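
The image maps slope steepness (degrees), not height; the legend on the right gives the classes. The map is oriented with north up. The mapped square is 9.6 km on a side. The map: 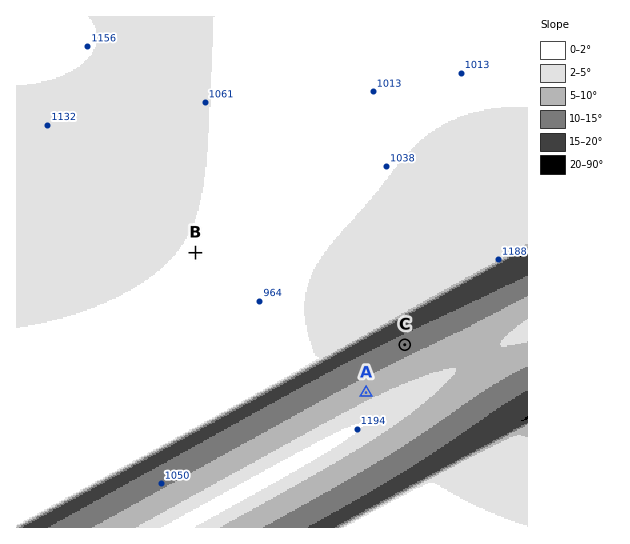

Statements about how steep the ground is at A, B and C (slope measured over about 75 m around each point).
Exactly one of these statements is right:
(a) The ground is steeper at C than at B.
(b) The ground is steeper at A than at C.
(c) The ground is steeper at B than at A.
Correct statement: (a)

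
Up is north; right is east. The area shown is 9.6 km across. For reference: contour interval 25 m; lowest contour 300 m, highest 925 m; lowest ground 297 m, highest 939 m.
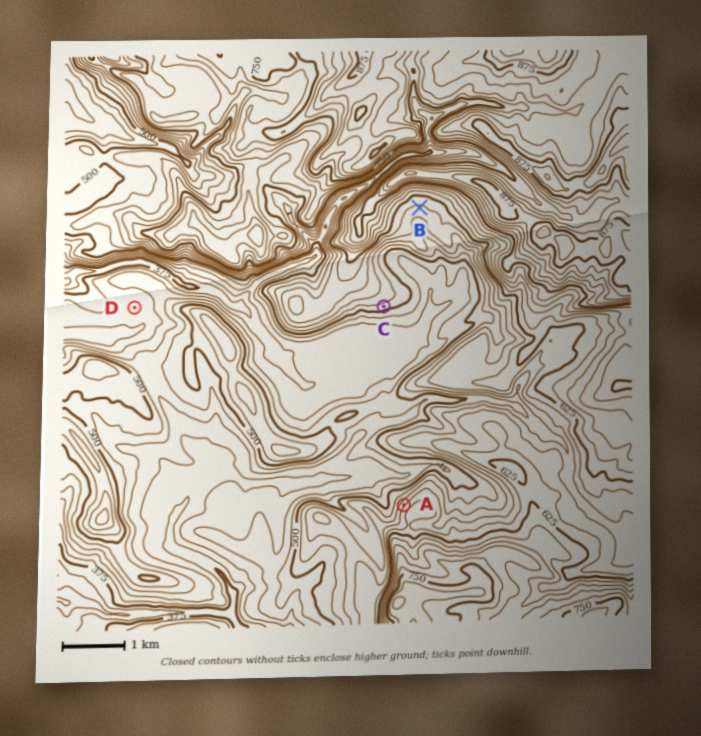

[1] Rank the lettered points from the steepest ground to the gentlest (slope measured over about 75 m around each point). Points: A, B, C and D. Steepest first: A C B D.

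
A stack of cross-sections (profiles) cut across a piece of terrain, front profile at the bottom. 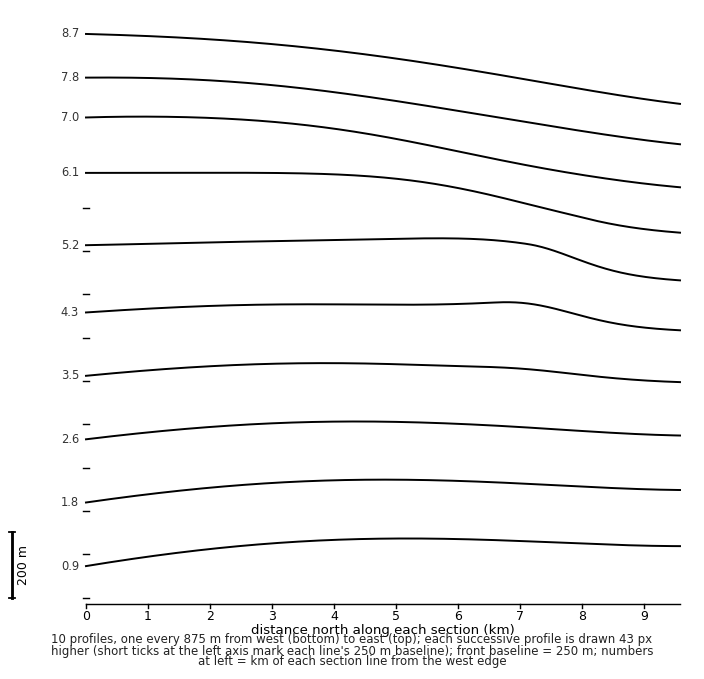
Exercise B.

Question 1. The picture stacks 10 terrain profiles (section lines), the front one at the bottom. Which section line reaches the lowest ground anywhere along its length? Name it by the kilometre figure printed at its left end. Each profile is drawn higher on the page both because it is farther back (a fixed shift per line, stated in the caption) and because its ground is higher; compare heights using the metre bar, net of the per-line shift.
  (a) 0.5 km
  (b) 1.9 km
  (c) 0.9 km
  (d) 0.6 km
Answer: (c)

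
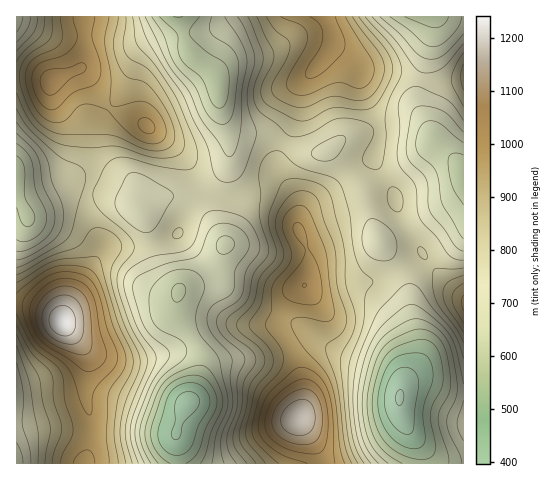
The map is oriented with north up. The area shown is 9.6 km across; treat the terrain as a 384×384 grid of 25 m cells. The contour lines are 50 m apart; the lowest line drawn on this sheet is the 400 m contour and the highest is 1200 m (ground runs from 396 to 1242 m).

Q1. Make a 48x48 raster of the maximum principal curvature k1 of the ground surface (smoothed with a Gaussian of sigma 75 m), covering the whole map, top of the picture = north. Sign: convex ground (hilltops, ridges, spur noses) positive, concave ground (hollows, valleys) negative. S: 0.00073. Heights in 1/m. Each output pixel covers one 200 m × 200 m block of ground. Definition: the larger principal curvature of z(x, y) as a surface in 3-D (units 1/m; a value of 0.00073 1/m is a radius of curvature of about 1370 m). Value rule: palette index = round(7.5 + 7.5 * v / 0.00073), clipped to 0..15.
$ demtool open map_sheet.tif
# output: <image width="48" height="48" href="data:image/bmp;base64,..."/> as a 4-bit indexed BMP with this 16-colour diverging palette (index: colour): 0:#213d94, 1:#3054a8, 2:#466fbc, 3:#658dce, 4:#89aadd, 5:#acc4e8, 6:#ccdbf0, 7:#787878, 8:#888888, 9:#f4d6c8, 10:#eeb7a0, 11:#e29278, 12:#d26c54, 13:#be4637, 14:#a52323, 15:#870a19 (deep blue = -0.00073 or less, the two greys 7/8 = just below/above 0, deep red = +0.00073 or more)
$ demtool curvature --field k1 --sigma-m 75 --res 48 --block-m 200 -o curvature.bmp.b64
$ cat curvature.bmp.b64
<image width="48" height="48" href="data:image/bmp;base64,Qk32BAAAAAAAAHYAAAAoAAAAMAAAADAAAAABAAQAAAAAAIAEAAATCwAAEwsAABAAAAAAAAAAlD0hAKhUMAC8b0YAzo1lAN2qiQDoxKwA8NvMAHh4eACIiIgAyNb0AKC37gB4kuIAVGzSADdGvgAjI6UAGQqHAGeKvNzMzcqHd4m9yXibqYvv/ZdneImYdomqu83d3KdTM0ac3bmaur3/64ZmZmeZh6qZms3u24UyI0ac7/3MzN//2XZmVVaJmamHeb3+2oUzV4mr3v//7u/+uHZmZmeKu6l3eb7+yoZXiaqYis3u///tqHZmZ4mszKqYic7ty6iIiHZUV5q83v/sl2ZlV4rMuqqZqs7bvLmHVDIjV5vMzf/8qHZUVoq5iaqpmt7Kq8p0IRI0es3brO/9uYdVRXmXeKunet7Jm7qXU0V5vu25m+/9uphmVXh1aLyWad7Kq7u7qau83cmIrO7cy6l2ZnhlecyWat7Lzd3//u3KqYZ5vey7u7l2Zodmec24nP/d7u7//+uGeGZ639qau7l2ZodVaKzLz//d3Lu83bmHiHec/riavLmHd3ZER5ve//7Lyod3mqmau7zf/IiazKmZiHVER6vv//uruWVFaJq+///+yXeL3buqqYdmeN7//9qap2ZVZ5rf///cuHeu7LuqqqqZrP///+url3dmeJrNyqzdyYrv2qqpmaq87/3N7+26h3d3d3i6ZGne3L3/qJqpiJrO/9y83d7adVaHVFioQki9/+/7domqmYnO/7us3N7shUaYQ1moZ4vd7//ZZorMuonO7Jmsy739llaYVHq6q83KrP/qd5vMy5rNyoiby6z/yZmqh63Lqql3i//qiaqau6vduHd6yprf7e3dy924ZWZmjP/amYdWirzbl2Vpupm97/7v/tuEI1Vnrv+5mGQ0at3Kh1RHq5rO3Lq879pkJFV5z/6omXVEjO2phlMmm7zdqHZovuynZ4m9//yHiZh3vuuJl2Q1m8zLhlVYq8zLq7zN7/yHeZqqzsl3mIdXrMy5dlV5maq83cqqzv2oiJmq3rhneJqZzLu5dniJiIibzKh4vd3KmHeK3ah4eJq7y6q6iIiId4mrqql5vMvMqXaL3LuYd3isyom6h2aIeKu6iKqbzLmruoes27y5dkWdyXiqhmeImsy4d4q8y5d5q7m9yoq6dTSdyYiph3iavNyoZnm8uXZWervMuXablVWcyoiYeIrO/uypd3m7uoZWZ5vduGR6l3esypiYmr3//9uqmHmqq6h3d3neyFRYmam93Lqqvf///LqaqYmYm7qHZWnO2nVWiavf7Lq7zv/+uYiImruYiruGVXrNypdmeZvv6oeKvN7sqHdmec24isuHd5vcmJh3eIv/11aaqqzcmYdlaM7bmrp3ib3bdomIiJv/yGerqIvcmql1aL7+3MuIms7JZXq7qbz/7KrMqYvsqquWaKzu7/2pq87Jiazdy97//+3sqZzsmJqWZ5q7vf/aqr3czN7d3d/97/7bmZzrZWiWZ3mpic/rmb3d3cy7zM3Kq9/qd4zaZFeXZmiqiJzsms3cy5h4m6u5ic/qZou5dmeYd2i7mHnNu97KqXZmeYqqms7ad5upqruqmHi8p2i93e25mYdmZ2iaq97bmryqze3bl3i8p2e+/9uZmqmGVVaKvN3LvNy6vMzcp2isqGnP/rmImqqXVA=="/>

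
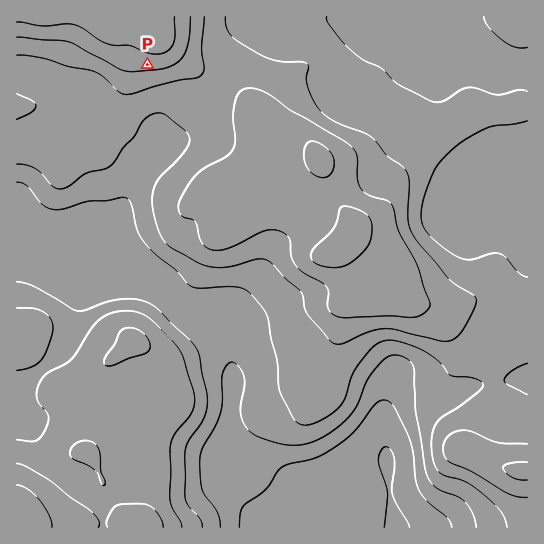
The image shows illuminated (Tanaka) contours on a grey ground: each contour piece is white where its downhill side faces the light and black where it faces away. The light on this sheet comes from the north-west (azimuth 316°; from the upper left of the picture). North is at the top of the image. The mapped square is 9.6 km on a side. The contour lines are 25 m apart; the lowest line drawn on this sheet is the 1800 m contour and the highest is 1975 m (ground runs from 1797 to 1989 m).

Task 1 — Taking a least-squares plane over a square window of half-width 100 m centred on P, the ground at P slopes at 5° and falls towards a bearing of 180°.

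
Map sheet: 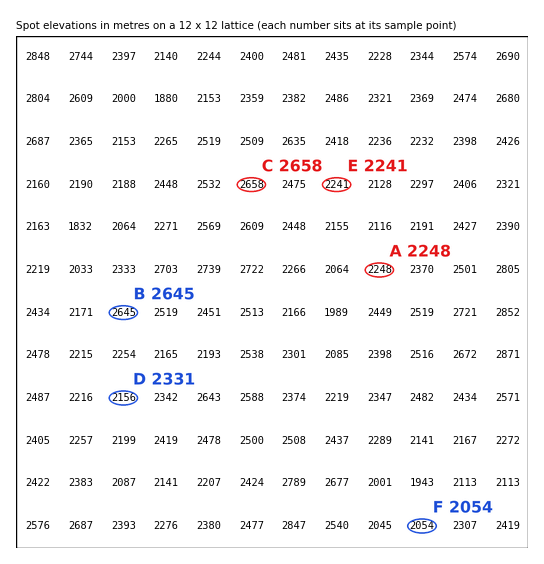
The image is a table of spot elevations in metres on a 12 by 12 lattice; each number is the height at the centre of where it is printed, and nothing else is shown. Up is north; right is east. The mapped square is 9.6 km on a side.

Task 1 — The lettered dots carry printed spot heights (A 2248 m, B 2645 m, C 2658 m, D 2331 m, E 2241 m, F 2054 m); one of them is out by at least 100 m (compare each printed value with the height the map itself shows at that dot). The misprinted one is D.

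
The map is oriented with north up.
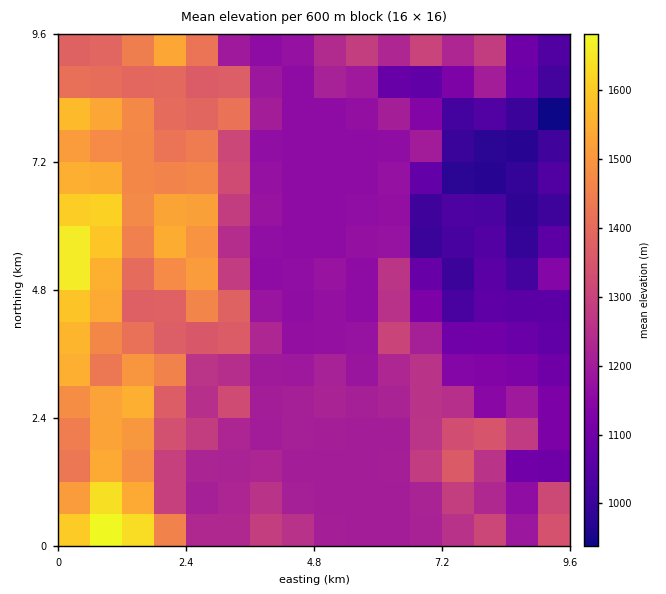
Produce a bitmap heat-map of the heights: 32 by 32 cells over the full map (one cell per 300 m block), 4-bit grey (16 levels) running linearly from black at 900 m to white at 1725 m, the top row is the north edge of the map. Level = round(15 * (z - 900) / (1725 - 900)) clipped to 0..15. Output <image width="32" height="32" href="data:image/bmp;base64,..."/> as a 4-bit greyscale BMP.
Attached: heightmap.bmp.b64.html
<image width="32" height="32" href="data:image/bmp;base64,Qk12AgAAAAAAAHYAAAAoAAAAIAAAACAAAAABAAQAAAAAAAACAAATCwAAEwsAABAAAAAAAAAAAAAAABEREQAiIiIAMzMzAERERABVVVUAZmZmAHd3dwCIiIgAmZmZAKqqqgC7u7sAzMzMAN3d3QDu7u4A////AM3u7dp2ZniGZmZmZmaIZXnN7uyoZmZ3ZmZmZmZnh1V5vO7bhmZmdmZmZmZmd3VFeavO2oZmZnZmZmZmZnd1RXeqvcqGZmZmZmZmZmeIdUREqrzJh2ZmZmZmZmZ4mYZDM6qsyoh2ZmVmZmZmZ4mYdUOqvMqIh2ZVZmZmZmd4iIhjurzLl3eIZWZmZmZ2d2V3ZMqszKdmiGVWZmZmdmZDREPLqru5dmdlVmZVZndkRERDzKmryXd2VVVlVWZ2RFVERMy5mqiIh2VVVVVohTRUREPMupmIial2VVVVeXM0MzMzzMuYiZqoZVVVVWhiIzMzMt3LqJmrp1VVVVVYYiIzMzPt25mqu5ZVVVVVWGIiQiNF7tuZvMuGVVVVVWdCIjIiRe7cqrzKdlVVVVVkIiIzIjTu3bq8yWZVVVVVYyIzMiIj3d26vMp2VVVVVWMiMzIhIt3durzLllVVVVVkIiIiIiLM3LqrupZVVVVVVTIRIRIiy7uqqqqWVVVVVVVTIRESM7uqqqqphlVVVVVVZSEREiLLuqqpqpdVVVVVVWUxEhES3Mu6mZqpZVVVVVZlIiIhEczLqpmImnVVVVVmQiMzMgGqqZmZiJp1VVZVUyI0VVISmZmZmZiHVVVndDNERWZSI5mZmru5dVVVZ4ZFd1Z3UiSZmavMuFVVVWZ3d4h2d1Ij"/>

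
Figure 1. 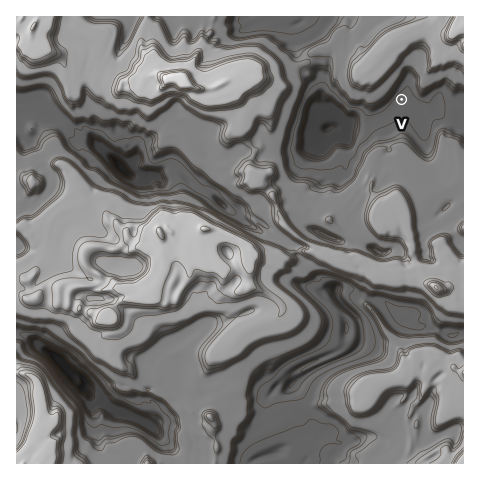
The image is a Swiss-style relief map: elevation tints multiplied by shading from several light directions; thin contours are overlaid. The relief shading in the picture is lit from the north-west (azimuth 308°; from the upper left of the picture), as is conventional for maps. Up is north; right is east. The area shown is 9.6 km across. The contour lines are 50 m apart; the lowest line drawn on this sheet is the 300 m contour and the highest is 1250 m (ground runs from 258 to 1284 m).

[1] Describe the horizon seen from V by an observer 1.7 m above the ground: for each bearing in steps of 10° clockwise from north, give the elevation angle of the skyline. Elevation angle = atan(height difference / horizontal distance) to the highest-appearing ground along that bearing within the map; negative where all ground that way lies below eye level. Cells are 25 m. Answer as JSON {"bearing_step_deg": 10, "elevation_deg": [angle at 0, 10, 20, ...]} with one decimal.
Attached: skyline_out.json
{"bearing_step_deg": 10, "elevation_deg": [18.5, 15.3, 13.5, 14.6, 17.8, 17.6, 18.0, 13.4, 3.9, 0.7, 0.3, 0.2, 1.0, 7.6, 7.6, 6.5, 6.6, 8.6, 9.7, 9.0, 8.3, 7.2, 5.4, 6.4, 5.8, 3.6, 13.3, 18.9, 22.2, 24.4, 25.8, 27.2, 27.3, 26.5, 24.8, 22.3]}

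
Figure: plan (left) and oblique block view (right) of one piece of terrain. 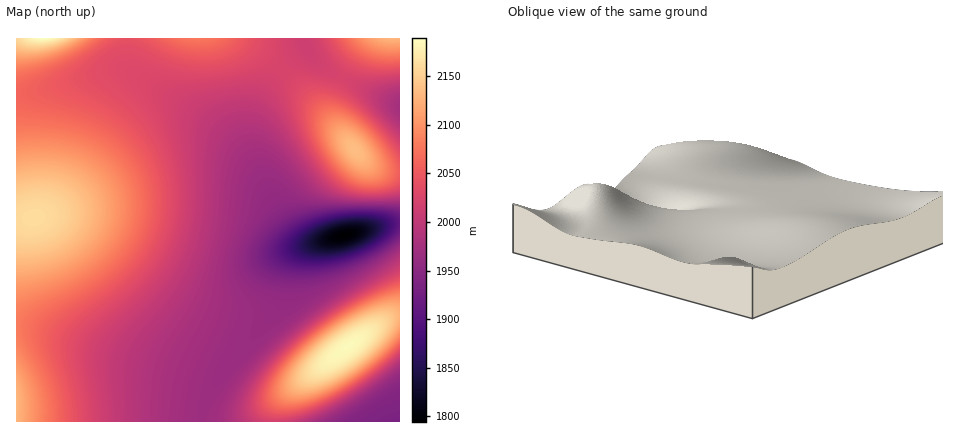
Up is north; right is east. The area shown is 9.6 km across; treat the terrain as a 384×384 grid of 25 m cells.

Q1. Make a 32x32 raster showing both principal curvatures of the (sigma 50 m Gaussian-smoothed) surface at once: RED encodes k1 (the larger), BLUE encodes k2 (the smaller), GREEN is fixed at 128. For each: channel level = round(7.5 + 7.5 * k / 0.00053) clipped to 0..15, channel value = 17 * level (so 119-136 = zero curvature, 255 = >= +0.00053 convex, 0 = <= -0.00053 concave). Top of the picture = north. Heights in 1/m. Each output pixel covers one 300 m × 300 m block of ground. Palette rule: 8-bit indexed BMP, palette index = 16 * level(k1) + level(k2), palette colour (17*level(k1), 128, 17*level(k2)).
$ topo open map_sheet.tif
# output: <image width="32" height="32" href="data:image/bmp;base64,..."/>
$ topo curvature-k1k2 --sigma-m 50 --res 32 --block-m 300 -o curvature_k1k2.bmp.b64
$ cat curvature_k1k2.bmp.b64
<image width="32" height="32" href="data:image/bmp;base64,Qk02CAAAAAAAADYEAAAoAAAAIAAAACAAAAABAAgAAAAAAAAEAAATCwAAEwsAAAABAAAAAAAAAIAAABGAAAAigAAAM4AAAESAAABVgAAAZoAAAHeAAACIgAAAmYAAAKqAAAC7gAAAzIAAAN2AAADugAAA/4AAAACAEQARgBEAIoARADOAEQBEgBEAVYARAGaAEQB3gBEAiIARAJmAEQCqgBEAu4ARAMyAEQDdgBEA7oARAP+AEQAAgCIAEYAiACKAIgAzgCIARIAiAFWAIgBmgCIAd4AiAIiAIgCZgCIAqoAiALuAIgDMgCIA3YAiAO6AIgD/gCIAAIAzABGAMwAigDMAM4AzAESAMwBVgDMAZoAzAHeAMwCIgDMAmYAzAKqAMwC7gDMAzIAzAN2AMwDugDMA/4AzAACARAARgEQAIoBEADOARABEgEQAVYBEAGaARAB3gEQAiIBEAJmARACqgEQAu4BEAMyARADdgEQA7oBEAP+ARAAAgFUAEYBVACKAVQAzgFUARIBVAFWAVQBmgFUAd4BVAIiAVQCZgFUAqoBVALuAVQDMgFUA3YBVAO6AVQD/gFUAAIBmABGAZgAigGYAM4BmAESAZgBVgGYAZoBmAHeAZgCIgGYAmYBmAKqAZgC7gGYAzIBmAN2AZgDugGYA/4BmAACAdwARgHcAIoB3ADOAdwBEgHcAVYB3AGaAdwB3gHcAiIB3AJmAdwCqgHcAu4B3AMyAdwDdgHcA7oB3AP+AdwAAgIgAEYCIACKAiAAzgIgARICIAFWAiABmgIgAd4CIAIiAiACZgIgAqoCIALuAiADMgIgA3YCIAO6AiAD/gIgAAICZABGAmQAigJkAM4CZAESAmQBVgJkAZoCZAHeAmQCIgJkAmYCZAKqAmQC7gJkAzICZAN2AmQDugJkA/4CZAACAqgARgKoAIoCqADOAqgBEgKoAVYCqAGaAqgB3gKoAiICqAJmAqgCqgKoAu4CqAMyAqgDdgKoA7oCqAP+AqgAAgLsAEYC7ACKAuwAzgLsARIC7AFWAuwBmgLsAd4C7AIiAuwCZgLsAqoC7ALuAuwDMgLsA3YC7AO6AuwD/gLsAAIDMABGAzAAigMwAM4DMAESAzABVgMwAZoDMAHeAzACIgMwAmYDMAKqAzAC7gMwAzIDMAN2AzADugMwA/4DMAACA3QARgN0AIoDdADOA3QBEgN0AVYDdAGaA3QB3gN0AiIDdAJmA3QCqgN0Au4DdAMyA3QDdgN0A7oDdAP+A3QAAgO4AEYDuACKA7gAzgO4ARIDuAFWA7gBmgO4Ad4DuAIiA7gCZgO4AqoDuALuA7gDMgO4A3YDuAO6A7gD/gO4AAID/ABGA/wAigP8AM4D/AESA/wBVgP8AZoD/AHeA/wCIgP8AmYD/AKqA/wC7gP8AzID/AN2A/wDugP8A/4D/AIeHh4eHh4eHh4eHh4eHh4eHhpant7enloSDg4R1d3d3h4eHh4eHh4eHh4eHh3d3h4aGlqa3x8i4p4aDgoOEdneHh4eHh4eHh4d3d3d3d3d3h4aFlqfH2NjYuJeFgoKEdoeHh4eHh3d3d3d3d3d3d3d3hoWFlrfY6Njo2LiGg4KDh4eHh3d3d3d3d3d3d3d3d3eHhoSElrjY2MjY6MiXhIKHh4d3d3d3d3d3d3d3d3d3d3eHhYODlrjo6LjI6NinhIeHh3d3d3d3d3d3d3d3d3eHh4eGhYODhajo6MjI6Ninh4eHd3d3d3d3d3d3d3eHh4eHh4eGhYOChJfY6NjY6NiHh4eHh3d3d3d3h4eHh4eHh4eHh4eHhYOCg5a42Ojo2IeHh4eHh4eHh4eHh4eHh4eHh4eHh4eHhoSCgoWXuNjYh4eHh4eHh4eHh4eHh4eHh4eHh4eHh5eHhoWDg4SWp7eHh4eHh4eHh4eHh4eHh4eHh4eHh5eXl6enp5aGhYSFloeIiIiIiIeHh4eHh4eHh4eHh4eHhpaWp6e3t7enh4aGiIiIiIiIiIeHh4eHh4eHh4eHh4aGhYSEhJWWt7e3p5eIiIiIiIiIiIiHh4eHh4eHh4eHh4aFg4JwcGFjdZamp4iIiIiIiIiIiIeHh4eHh4eHh4eHl5aVhHFgYGBgYHKEiIiIiIiIiIiIiIeHh4eHh4eHh4eXl6emlYRyYGBgcICIiIiIiIiIiIiIh4eHh4eHh4eHh4eXp7e2xraWdXSBgYiIiIiIiIiIiIiHh4eHh4eHd3eHh4eXl6a2xse3uLe1iIiIiIiIiIiIiIeHh4eHh4d3d3d3h4eGlpamt7nJ2NeIiIiIiIiIiIiHh4eHh4eHh3d3d3d3doaGhpaYqcnIx4iIiIiIiIiHh4eHh4eHh4eHd3d3d3d2hoaGl6nJ2binh4eHh4eHh4eHh4eHh4eHh4d3d3d3d4aGhoeoydnJp5aHh4eHh4eHh4eHh4eHh4eHh3d3d3d3hoaGl7jZyaiHhoeHh4eHh4eHh4eHh4eHh4eHd3d3d4eGhpenyMioh4Z2h4eHh4eHh4eHh4eHh4eHh4d3d3eHh4eXl7e3p5aFdXWHh4eHh4eHh4eHh4eHh4eHh3d3d4eHh5enp6eWhIR0dYaGh4eHh4eHh4eHh4eHh4eHd3eHh4eHl5eXhoWEhIV1hYWFhnZ3d3eHh4eHh4eHh4eHh4eHh4eHh4aFhYWFhoaFhISEhXV2d3d3h4eHh4eHh4eHh4eHh4d3doWFhoaGh5aVlIODg3V2d3d3h4eHh4eHh4eHh4eHh3aGhoaWl5eYx8e3lpSDg3R2dnaGh4eHh4eHh4eHh4d3doaGh5eYmJg="/>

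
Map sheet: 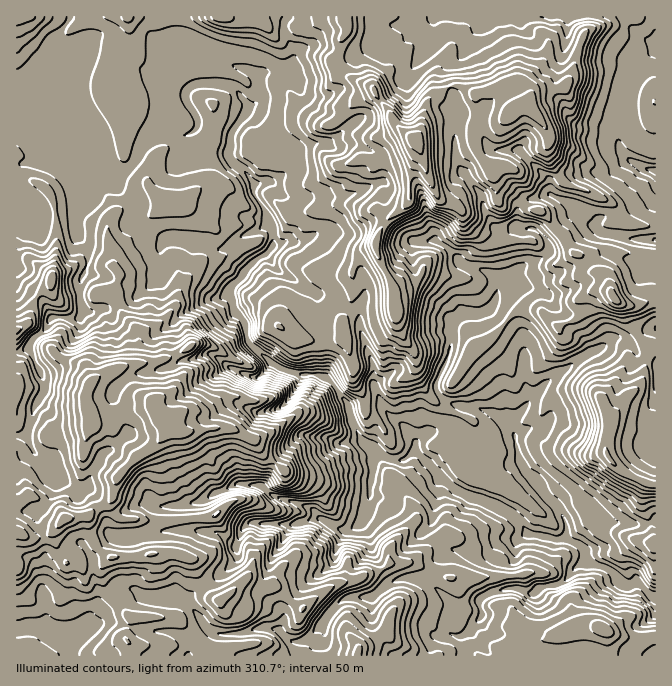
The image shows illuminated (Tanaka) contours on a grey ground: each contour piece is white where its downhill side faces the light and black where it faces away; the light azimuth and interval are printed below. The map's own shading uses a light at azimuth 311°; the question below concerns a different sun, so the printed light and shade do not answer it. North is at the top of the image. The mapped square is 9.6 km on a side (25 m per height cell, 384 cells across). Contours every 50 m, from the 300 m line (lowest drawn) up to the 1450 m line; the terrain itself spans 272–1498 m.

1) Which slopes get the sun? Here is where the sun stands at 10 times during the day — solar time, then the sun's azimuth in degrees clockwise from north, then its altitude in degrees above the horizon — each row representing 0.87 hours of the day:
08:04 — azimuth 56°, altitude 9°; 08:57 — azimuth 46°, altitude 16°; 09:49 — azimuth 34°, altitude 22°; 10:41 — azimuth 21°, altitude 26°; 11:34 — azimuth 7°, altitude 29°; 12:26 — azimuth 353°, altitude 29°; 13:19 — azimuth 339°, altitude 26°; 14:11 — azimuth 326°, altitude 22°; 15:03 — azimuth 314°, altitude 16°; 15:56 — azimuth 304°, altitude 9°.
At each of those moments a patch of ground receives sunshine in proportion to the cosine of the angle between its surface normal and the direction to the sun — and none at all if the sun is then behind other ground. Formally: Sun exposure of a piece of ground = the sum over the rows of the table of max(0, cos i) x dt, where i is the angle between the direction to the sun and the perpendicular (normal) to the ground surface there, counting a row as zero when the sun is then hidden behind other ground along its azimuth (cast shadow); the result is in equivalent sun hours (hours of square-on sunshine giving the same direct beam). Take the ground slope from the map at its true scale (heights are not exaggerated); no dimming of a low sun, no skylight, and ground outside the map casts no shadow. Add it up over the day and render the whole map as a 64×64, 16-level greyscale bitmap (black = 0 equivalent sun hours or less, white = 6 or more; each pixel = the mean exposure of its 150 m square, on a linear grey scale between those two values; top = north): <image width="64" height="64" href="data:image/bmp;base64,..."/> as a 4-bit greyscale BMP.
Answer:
<image width="64" height="64" href="data:image/bmp;base64,Qk12CAAAAAAAAHYAAAAoAAAAQAAAAEAAAAABAAQAAAAAAAAIAAATCwAAEwsAABAAAAAAAAAAAAAAABEREQAiIiIAMzMzAERERABVVVUAZmZmAHd3dwCIiIgAmZmZAKqqqgC7u7sAzMzMAN3d3QDu7u4A////AKmZmJl2VVZVVXh2QiNaqpiJhmM1eql3p2ZVZmZ3ZmZmqpiYi7hpu6qGnN3bqqVXdljbZIqpvLuKqph2ZUMiNWaIiHd4q9qHZkaEEBWYQQR1jNyXiIZ1SKh3eJmHZVia3VZlRVVnZDM1Z1ICIQElMzWru6hmZmdlmYis3Lqr3qZtM0RERVWM3dy3IjZ2VURjI5zKqmVWZ3dleL3ty9/+/ss1VVQyRYmZmYRWZFhkN9oxJoituHiFZ2vN3suqvv7/6zREQxI2d1M0RIzaVmNZvrQAAXztuVNDAkZBO+/bzLpyEiMhJCMiIRIjSL2li6iL7qczNZqFRmVCEQAATfyGUzFEERElMAACIRE0e9ubhmV+3OtyETervN7uyqqGzaMRFJQzWJZjIhEhFFRYuorIZoqa36ipibvLqYrdy3NVERASISN5lI7u3LvN24p8psuqh7/bia24iHd5us3MyGV3UiMUMkVFmpq97u3dpXzpjP3rztu8ecpmeIeHrLh1ISRGiaumIRRjIjV4h0ImWay7zcyJuK3Xe6mph2ZTECU0V6zN3Kp0IjJEV3dUMiQQAAElMTV4irp5q8u7ykIkVVVUMyV4m9/7MWrLvN7tcgATQyACVmd4mbq8vdxzJXdUVUMiAXNc/MylRVQjRYvaVGQAABVmZ3d5ur3JYhJYlTVDIhEAzMvKeXZFQiIyITiWIAACI0Z2VYqrqTACR4l0VDIRAACrmHY1VjIRIzMgEAAAEUVomHZnqqmDI1eIl1QzIRABfKmYZTSbkgAjMiEgAABYiaqXd3zbuDRnd4lzIzIQEVvcmoVlNGrHEBEhIzEABMyrupmXmouDRnd2ZlREMjImu6iIVWZlNoukEAAiEAA3m5ibuqYxNkNXd3d3VWd4qYmYd7hlVnQieqlBERAABGRHmXRHQSaGWYeHd3dneJu6l3d3N5dmZEVWZWV3ZDSO62MRAWUhSYM1d3Z4hliIiJmXZndXqYd3iGRVaHmc7t3/5iI2cySIM0NEVoqFdUZ1VnhmiXapd2mZh1acp4m9xjatqJpSRlESISWJhTNoZVVUaoZ6ZHmHeZiHeYne3KhWdEv/tyAkIAACQQETREZ1RESKpVh1WImWZ5rO64zu7v//yP7VACMQAAUhEjREVHhmetq6Z4mImallfO//t63/+8/6aDASISYxFEZEREREN5rO/b23qFR6vsdVaK3rhrgRSDEAACQxEUQkR2RERVUhOM7+u8nXM1rN//26ZGi7QpxRAAAANlIQAkRGdURWVlEBWry5tnRHz/7v///ugiJsxhAREBE1QRADh2V3VFVVUwADaJp3Ip67/+7MrO7uvOxiACRWdmZDQSepdWmXVERDIyASVXtBa9ve7cqort/u7WZTWKmYdkRSJnh1aJlkQyRjEQACWOpmqZq7rf6378u7ZImamIiWRlNGd3WKqpUiOacxAAAS3GADZYi/7ep77KYlm6mHiJZXZnZlQ0RYiGabhUIAARDKQWhSJJrNzah4lkaaqZmIdVd4h1UzIzV4irh3QiOLp6pjeXmqlovLpkI1nLqqqGZlNWiYQzIjRWaHZDeXequqvKZ3e8p3eJqnUyJ6u9tlZlVEWbpkREVmVVVWdEecqZqZradXVomHiZlkMjjMdGiIh0NLy4Zoh0IjVUJHeKyoiHn/vampqpmJqpdTEnmZmZmYQ2m5qVIAABESaVJJzJdmz+27uZmqmIq6uohBFr3KmIlkeGRmMAABAAAUWLqpms3Mu6mXiqmIeIdkNZljR3mYirliAAAAACRVVUFKzd3KmJiJmHiJmWVVVFZkJaZBM1dlaoEAAAACRERCApupZDESiHiHiZh4hTM0V3iHU0RFREQkggAAAAIxAAAGqYZ3eKqId4iau4iXU0Z3dkRSaIdUNXaaMAABV0ATFHqHQhJpmYdniIibyXeJl3d2aUWpiIiKy4qEATiYI1RIuUEAJ6iJdWiYiIqXaLu5dmaHm4VVRVRqmIYCiqcSQgExAUncmZp4q5iIiIiJq7upmqU1eIdBEhBFZBWZkxIwFBA5vLqazKzKiIiIeamJq7vMYiJHh1MRNBRjOIZDRlR0AEaHeKumd3iIiIdWmXeImaYTZ3Z2aslWZUNIdjJs3aIBNUeYhRCIiIiIh2aal3dnZnh3dme8q7ZERFd2VYh2M0JUiodSNYiIiIh3dmm7qodliHdlQyJFZDNGh4dnYxATVWiHZkVmh3iIiHZ3VURGp2SpmHVDECirhI64dndlMRE4mGZmVmZ3d4iHZnh3d3h3ZHuZh3rKMmdn7+qHeHdjEWqkVWZmZXiIiIdmeHd4mFdmWJiIq6iDEl3d2odmaJhFqVJVZmZliIiIdmeIiHiWeId0eHiaq5dCjtzIVlRWrLmYIlVWZneIiIh3d4iId2nd2TRWeIdkiFarzN2mapd5u4dFRFZ3iYiIiIiHiIiHUzMzZ3iZd3Umvsqazv7v/ric28hWZneJZ3eIiJh4d4iHZ3iGVndlVZ3v2Xi9zv7u7u2825iGZ4lWd3d4iHdniIiIdlRERFVoiryph5uovM3u7sm7h3dmikVnd3eId3d3dlQzMyIjWbtniImYiamKq7zduZp1VWZ5M1Zmd4l2d2ZVMhAAAVISV1Nnd4mImYm7q8uZmoQ0V4YyNGdUVlRlVUMgAAAVZERGdWiZmZmaqazMyb2ryENXRVREaHVERFVVVCIkVXlph2Znh3d3eau6qry97crv63NW"/>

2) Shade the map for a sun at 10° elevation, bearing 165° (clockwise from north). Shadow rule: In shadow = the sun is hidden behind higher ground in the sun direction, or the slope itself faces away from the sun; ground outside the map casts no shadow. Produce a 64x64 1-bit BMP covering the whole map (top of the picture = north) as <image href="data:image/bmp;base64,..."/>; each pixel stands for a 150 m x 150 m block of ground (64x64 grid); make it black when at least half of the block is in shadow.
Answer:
<image width="64" height="64" href="data:image/bmp;base64,Qk0+AgAAAAAAAD4AAAAoAAAAQAAAAEAAAAABAAEAAAAAAAACAAATCwAAEwsAAAIAAAAAAAAA////AAAAAAACAAAHwGAAAIOOH/9hfcAAAf4/w/AnAAcB4AAD+AMf8wBfgAH8Az//AB+ACP4D//8AGDwOf4H//gAAHk+PgH/+AAAeT/4///wAAA9n+n//8AJ/93P7v//wAP/////D/8Hg//f//+H/j/AHh///f/+P/x/wP///5wAfn/x8//+OAP+AP8D9/BgA/wAfgH3wMAH84AQAP+AAB/jgADY/wAAP8PgAM/mAAc7gfAA/8EAH5kAYAcAAAB/gcAA/4AQAB+BwAR/wAA4TwTgB//wAAAOIPh///wAAD/w+H///BCAH/j+f//4GMAP+j///+AA4Af7P/7/gABgA/j///8AAHAD9P///gAAbAHm///+AAA+CAP///+AAD44A3///4AgAngbP///4CAAfj+////AAABJ+////4AcMAzD////wx4AMMP//8fzH4AT3///jfvfgAf///4Hg8cBx/v/+AEA4AAPj//4AADQAAcf//AEw/gAcAP/zgOB+GAhw//PiwDwYAfP/+f4AAAAB///IfAHAAeDu+wwMA/AB4AAAB8AD4AAAAAAAYgD5gAAAAAADh3uAAgAAAAOPH4GAAAAAAA+HgOAAAAB8D8/E8AAAADgOP//+AAAAAAx///8AAAAAAH///wEAAAAHf///AAAAAAN///8AAAAAAT///4AAAAAQP///8A=="/>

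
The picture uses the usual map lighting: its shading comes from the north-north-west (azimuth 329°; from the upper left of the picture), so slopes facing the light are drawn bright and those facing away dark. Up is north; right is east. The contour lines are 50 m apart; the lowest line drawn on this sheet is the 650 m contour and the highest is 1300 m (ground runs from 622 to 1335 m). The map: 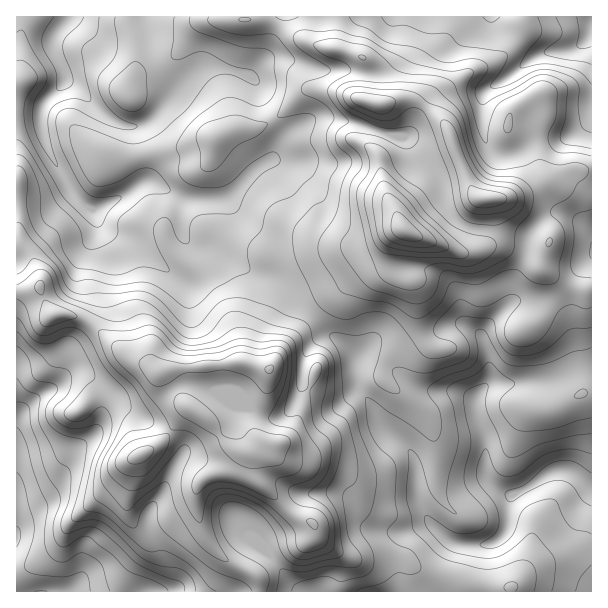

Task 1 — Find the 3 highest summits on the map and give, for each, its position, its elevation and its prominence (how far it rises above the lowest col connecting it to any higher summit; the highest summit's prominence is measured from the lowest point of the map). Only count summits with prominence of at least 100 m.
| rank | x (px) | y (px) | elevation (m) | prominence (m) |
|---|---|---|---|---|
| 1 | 404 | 230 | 1335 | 713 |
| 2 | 270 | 369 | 1253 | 317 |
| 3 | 485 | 198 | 1236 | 141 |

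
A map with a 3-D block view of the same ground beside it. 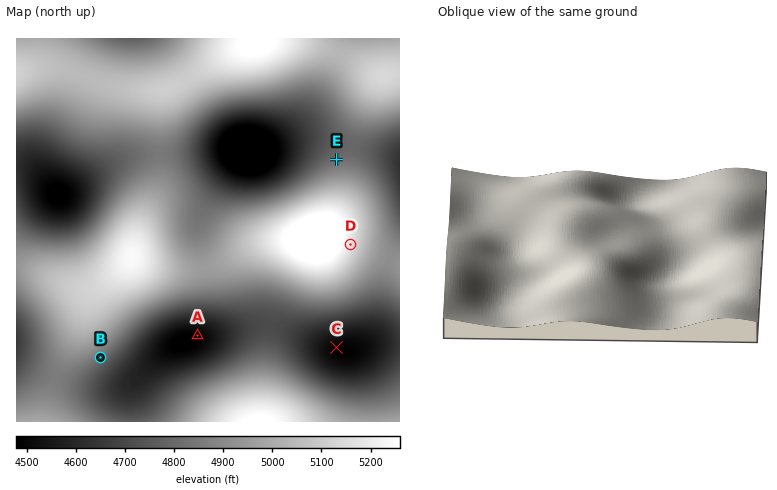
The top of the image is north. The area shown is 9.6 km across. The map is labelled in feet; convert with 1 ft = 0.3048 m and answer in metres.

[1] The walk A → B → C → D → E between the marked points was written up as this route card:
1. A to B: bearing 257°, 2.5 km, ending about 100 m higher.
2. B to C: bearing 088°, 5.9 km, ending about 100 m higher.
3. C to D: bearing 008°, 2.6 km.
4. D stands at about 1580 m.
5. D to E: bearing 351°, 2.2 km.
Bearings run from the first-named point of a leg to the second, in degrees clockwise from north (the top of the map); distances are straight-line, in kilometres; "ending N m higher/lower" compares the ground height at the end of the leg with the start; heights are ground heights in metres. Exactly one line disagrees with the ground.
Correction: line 2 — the sense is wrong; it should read lower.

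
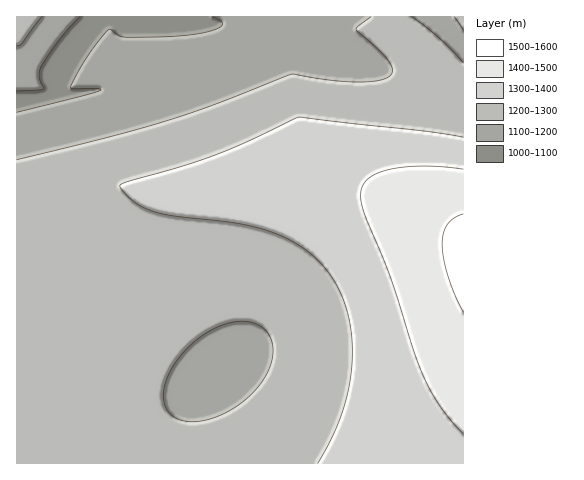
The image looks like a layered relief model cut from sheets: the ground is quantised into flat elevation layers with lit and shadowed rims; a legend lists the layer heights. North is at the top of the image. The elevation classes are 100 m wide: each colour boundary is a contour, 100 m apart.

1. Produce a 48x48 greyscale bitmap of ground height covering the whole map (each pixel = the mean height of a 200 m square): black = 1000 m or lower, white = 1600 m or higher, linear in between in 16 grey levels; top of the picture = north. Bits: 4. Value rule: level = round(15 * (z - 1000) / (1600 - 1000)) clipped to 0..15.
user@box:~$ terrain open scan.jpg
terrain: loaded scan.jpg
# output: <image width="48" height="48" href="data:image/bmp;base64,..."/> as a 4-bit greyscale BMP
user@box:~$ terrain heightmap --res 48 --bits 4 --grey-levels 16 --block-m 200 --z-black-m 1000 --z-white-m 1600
<image width="48" height="48" href="data:image/bmp;base64,Qk32BAAAAAAAAHYAAAAoAAAAMAAAADAAAAABAAQAAAAAAIAEAAATCwAAEwsAABAAAAAAAAAAAAAAABEREQAiIiIAMzMzAERERABVVVUAZmZmAHd3dwCIiIgAmZmZAKqqqgC7u7sAzMzMAN3d3QDu7u4A////AGZmZmZmZmZmZmZmZmZ3d3d4iIiJmZmZmmZmZmZmZmZVVVZmZmZmd3d4iIiJmZmZqmZmZmZmZlVVVVVVZmZmZ3d3iIiJmZmaqmZmZmZmZlVVVVVVVWZmZ3d3iIiJmZmaqmZmZmZmZlVVVVVVVVZmZnd3eIiJmZmqqmZmZmZmZlVVVVVVVVVmZmd3eIiJmZmqqmZmZmZmZlVVVVVVVVVWZmZ3eIiJmZqqqmZmZmZmZlVVVVVVVVVVZmZ3d4iJmZqqq3ZmZmZmZlVVVVVVVVVVVmZ3d4iJmaqqu3d2ZmZmZmVVVVVVVVVVVmZnd4iJmaqru3d3ZmZmZmVVVVVVVVVVVWZnd4iJmaqru3d3dmZmZmZVVVVVVVVVVWZnd4iJmqq7u3d3d2ZmZmZlVVVVVVVVVWZnd4iJmqq7vHd3d3dmZmZmVVVVVVVVVWZnd4iZmqu7zHd3d3d2ZmZmZVVVVVVVVWZnd4iZmqu7zHd3d3d3ZmZmZlVVVVVVVmZnd4iZqqu8zHd3d3d3d2ZmZmZVVVVVZmZneIiZqru8zHd3d3d3d3ZmZmZmZVVWZmZ3eIiZqru8zXd3d3d3d3d2ZmZmZmZmZmd3eImZqrvMzXd3d3d3d3d3ZmZmZmZmZmd3iImaq7vM3Xd3d3d3d3d3d3ZmZmZmZ3d4iJmaq7zM3Xd3d3d3d3d3d3d3dmZ3d3d4iJmqq7zM3Xd3d3d3d3d3d3d3d3d3d3eIiZmqu7zM3Xd3d3d3d3d3d3d3d3d3d4iImZqqu7zM3Xd3d3d3d3d3d3d3d3d3iIiImZqqu8zM3Xd3d3d3d3d3d3d3d3iIiIiJmaqru8zM3Xd3d3d3d3d3d4iIiIiIiIiZmaqru8zMzXd3d3d3d3eIiIiIiIiIiJmZmqqru7zMzHd3d3d3d4iIiIiIiIiIiZmZmqqru7vMzHd3d3d3eIiIiIiIiIiImZmZqqqqu7u7u2Zmd3d3d3iIiIiIiIiJmZmZmqqqq7u7u2ZmZmZ3d3d3iIiIiIiZmZmZmqqqqqqqqlVVZmZmZnd3d3eIiIiZmZmZmZmqqqqqmVVVVVVmZmZmd3d3iIiImZmZmZmZmZmZmUREVVVVVWZmZmd3d3iIiJmZmZmZiIiIiERERERVVVVWZmZmd3d4iIiIiIiIiIiHdzMzRERERFVVVVZmZnd3eIiIiHd3d3d3dzMzMzNERERFVVVWZmZ3d3d3d3d3d2ZmZiIjMzMzNERERFVVVWZmZ3d2ZmZmZmZmZiIiIiMzMzM0RERFVVVmZmZmZmZmZmZmZjMyIjMzMzMzM0RERFVVVmZVVVVVVVVWZjMyEjMzMzMzMzM0RERVVVVVVVVVVVVmZkMyESNERERERERERERERVRERFVVVVZmZkQyISI0REREREREREREREREREVVVWZmZVQzIRIzQzMzMzNERERERERERFVVVmZmVFVDMhEjMzMzMzMzMzMzRERERFVWZmZVRGVEMyEiIiIiIiIjMzMzMzRERVVmZmVURWZUQyISIiIiIiIiMzMzMzM0RFVmZlVERQ=="/>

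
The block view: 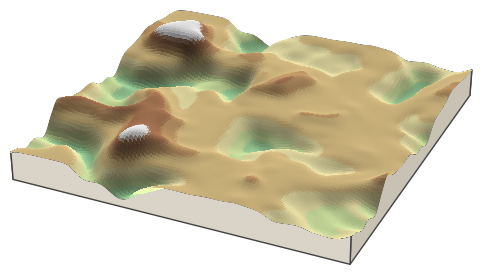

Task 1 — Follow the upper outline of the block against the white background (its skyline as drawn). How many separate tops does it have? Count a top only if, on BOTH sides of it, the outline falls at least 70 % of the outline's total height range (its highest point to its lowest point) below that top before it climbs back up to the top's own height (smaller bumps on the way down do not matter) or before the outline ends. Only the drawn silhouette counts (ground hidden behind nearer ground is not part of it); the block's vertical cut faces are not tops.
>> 0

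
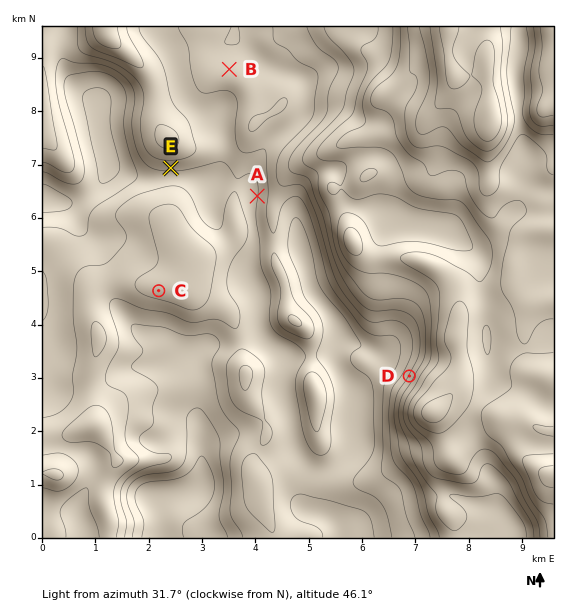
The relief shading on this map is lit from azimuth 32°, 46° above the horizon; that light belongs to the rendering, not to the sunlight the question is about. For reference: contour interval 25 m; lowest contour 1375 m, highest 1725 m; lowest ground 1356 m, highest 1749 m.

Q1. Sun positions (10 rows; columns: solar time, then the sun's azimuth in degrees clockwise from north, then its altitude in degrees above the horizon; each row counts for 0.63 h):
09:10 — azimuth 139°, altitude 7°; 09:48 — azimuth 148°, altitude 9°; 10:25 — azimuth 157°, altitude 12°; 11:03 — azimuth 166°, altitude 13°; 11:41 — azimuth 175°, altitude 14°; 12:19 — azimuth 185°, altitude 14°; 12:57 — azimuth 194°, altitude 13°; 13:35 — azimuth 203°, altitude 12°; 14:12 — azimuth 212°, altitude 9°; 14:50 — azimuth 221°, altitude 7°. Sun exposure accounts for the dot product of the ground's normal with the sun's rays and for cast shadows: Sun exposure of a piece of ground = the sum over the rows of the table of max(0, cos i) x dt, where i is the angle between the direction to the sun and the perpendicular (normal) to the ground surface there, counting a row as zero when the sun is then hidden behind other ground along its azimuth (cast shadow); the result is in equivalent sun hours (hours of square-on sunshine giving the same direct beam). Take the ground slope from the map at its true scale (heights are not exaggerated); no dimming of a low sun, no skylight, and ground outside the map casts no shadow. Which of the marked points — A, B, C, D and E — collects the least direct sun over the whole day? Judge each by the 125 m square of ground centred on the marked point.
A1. D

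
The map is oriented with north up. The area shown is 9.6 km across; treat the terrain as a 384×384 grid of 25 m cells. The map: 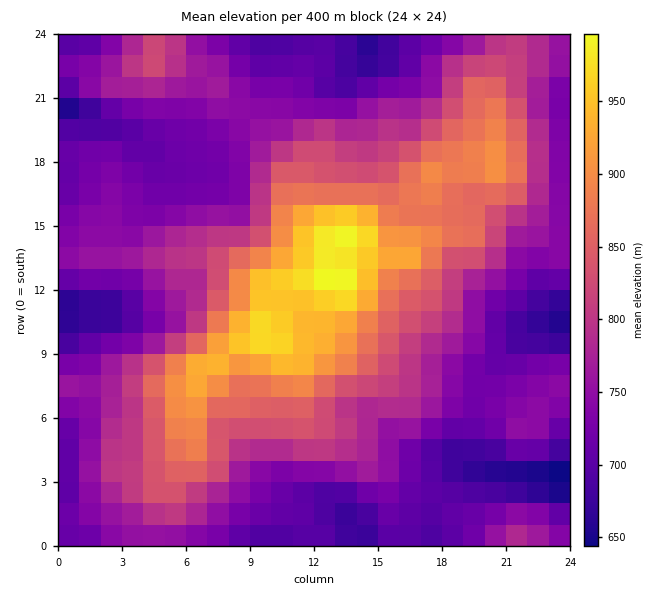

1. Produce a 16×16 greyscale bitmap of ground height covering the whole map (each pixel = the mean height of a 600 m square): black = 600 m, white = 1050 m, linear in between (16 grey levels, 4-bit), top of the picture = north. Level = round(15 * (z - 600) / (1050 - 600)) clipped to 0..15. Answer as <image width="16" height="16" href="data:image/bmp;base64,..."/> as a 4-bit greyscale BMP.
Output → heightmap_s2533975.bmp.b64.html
<image width="16" height="16" href="data:image/bmp;base64,Qk32AAAAAAAAAHYAAAAoAAAAEAAAABAAAAABAAQAAAAAAIAAAAATCwAAEwsAABAAAAAAAAAAAAAAABEREQAiIiIAMzMzAERERABVVVUAZmZmAHd3dwCIiIgAmZmZAKqqqgC7u7sAzMzMAN3d3QDu7u4A////AEVVVDMzM0VlRnhlRDNDMzJGeJZVVlMyIkZ5l3h2VDRUVnqpmYZmRFVVebqrqHZURDRGm8y5h2QyIkV6zMuYZDJEVnm83Kl2RFVWd5vcuphVRURViruZmHVERER4iIqahURERGd3eJqFI0RVVVVmiXVGZlVEM0V4dUR3VDMyNFd2"/>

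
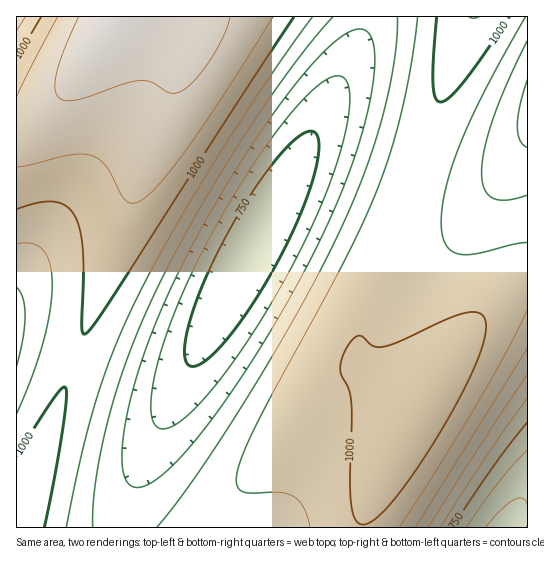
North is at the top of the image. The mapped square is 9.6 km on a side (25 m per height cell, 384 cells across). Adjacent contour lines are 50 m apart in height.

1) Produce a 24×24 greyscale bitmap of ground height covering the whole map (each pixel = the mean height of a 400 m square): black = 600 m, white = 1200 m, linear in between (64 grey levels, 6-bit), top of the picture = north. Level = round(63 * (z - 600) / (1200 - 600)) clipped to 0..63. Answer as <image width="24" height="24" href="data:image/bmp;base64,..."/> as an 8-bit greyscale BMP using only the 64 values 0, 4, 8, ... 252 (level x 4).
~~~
<image width="24" height="24" href="data:image/bmp;base64,Qk12BgAAAAAAADYEAAAoAAAAGAAAABgAAAABAAgAAAAAAEACAAATCwAAEwsAAAABAAAAAAAAAAAAAAEBAQACAgIAAwMDAAQEBAAFBQUABgYGAAcHBwAICAgACQkJAAoKCgALCwsADAwMAA0NDQAODg4ADw8PABAQEAAREREAEhISABMTEwAUFBQAFRUVABYWFgAXFxcAGBgYABkZGQAaGhoAGxsbABwcHAAdHR0AHh4eAB8fHwAgICAAISEhACIiIgAjIyMAJCQkACUlJQAmJiYAJycnACgoKAApKSkAKioqACsrKwAsLCwALS0tAC4uLgAvLy8AMDAwADExMQAyMjIAMzMzADQ0NAA1NTUANjY2ADc3NwA4ODgAOTk5ADo6OgA7OzsAPDw8AD09PQA+Pj4APz8/AEBAQABBQUEAQkJCAENDQwBEREQARUVFAEZGRgBHR0cASEhIAElJSQBKSkoAS0tLAExMTABNTU0ATk5OAE9PTwBQUFAAUVFRAFJSUgBTU1MAVFRUAFVVVQBWVlYAV1dXAFhYWABZWVkAWlpaAFtbWwBcXFwAXV1dAF5eXgBfX18AYGBgAGFhYQBiYmIAY2NjAGRkZABlZWUAZmZmAGdnZwBoaGgAaWlpAGpqagBra2sAbGxsAG1tbQBubm4Ab29vAHBwcABxcXEAcnJyAHNzcwB0dHQAdXV1AHZ2dgB3d3cAeHh4AHl5eQB6enoAe3t7AHx8fAB9fX0Afn5+AH9/fwCAgIAAgYGBAIKCggCDg4MAhISEAIWFhQCGhoYAh4eHAIiIiACJiYkAioqKAIuLiwCMjIwAjY2NAI6OjgCPj48AkJCQAJGRkQCSkpIAk5OTAJSUlACVlZUAlpaWAJeXlwCYmJgAmZmZAJqamgCbm5sAnJycAJ2dnQCenp4An5+fAKCgoAChoaEAoqKiAKOjowCkpKQApaWlAKampgCnp6cAqKioAKmpqQCqqqoAq6urAKysrACtra0Arq6uAK+vrwCwsLAAsbGxALKysgCzs7MAtLS0ALW1tQC2trYAt7e3ALi4uAC5ubkAurq6ALu7uwC8vLwAvb29AL6+vgC/v78AwMDAAMHBwQDCwsIAw8PDAMTExADFxcUAxsbGAMfHxwDIyMgAycnJAMrKygDLy8sAzMzMAM3NzQDOzs4Az8/PANDQ0ADR0dEA0tLSANPT0wDU1NQA1dXVANbW1gDX19cA2NjYANnZ2QDa2toA29vbANzc3ADd3d0A3t7eAN/f3wDg4OAA4eHhAOLi4gDj4+MA5OTkAOXl5QDm5uYA5+fnAOjo6ADp6ekA6urqAOvr6wDs7OwA7e3tAO7u7gDv7+8A8PDwAPHx8QDy8vIA8/PzAPT09AD19fUA9vb2APf39wD4+PgA+fn5APr6+gD7+/sA/Pz8AP39/QD+/v4A////ALSolIB0dHiEiIyMjIyQnKSooIxsSCgUELSomIBwbHB8iJCQkJSUnKisrJyEYDwkGLCsnIRwaGhwgIyUmJiYoKiwsKiUdFQ0IKysoIh0ZFxkdISQmJycoKiwtLCkiGhIMKSspJB4YFhYZHiImKCgpKistLSsnIBgQJyopJR8ZFRQWGiAkJykpKissLS0qJB0VJSkqJyEaFRITFxwiJikqKissLS0sKCEaIycqKCMcFhEQExgeJCgpKiorLC0sKiUfISYpKSUfGBIPEBQaISYpKioqKyssKygjICUpKigiGhMODRAWHSMnKSoqKSorKyklICQoKiklHhYPDA0SGSAlKSopKSgpKSknISQoKysoIRkSDQwPFRwjJykpKCcnKCgnIyUoKywqJR0VDwsMERggJSgpKCYlJiYmJSYoKy0sKSIZEgwLDhUcIycoKCYkIyQkKCgpLC4uLCYeFg8MDREZICUoKCYjIiEiKysrLS4vLiojGhMNDA8VHSMnKCYjIR8fLi0tLi8xMC0oIBcQDQ4TGiEmKCckIR4dMDAvLzAxMjAsJRwVEA4RFx8lKCglIR4bMjIyMTEyMzIvKiIaExARFhwjJyknIx4aMjM0MzMzNDQyLicfGBMSFRohJykoJR8bMTQ1NTQ0NDU0MSskHRcUFRkgJioqJyIcLjM2NjY1NTU1My8pIhsXFhkeJSosKiUeKzE1Nzc2NjU1NDItJyAbGBkeJCktLCgiJy4zNzg3NjU1NTMwKyUfGxseIyktLismA=="/>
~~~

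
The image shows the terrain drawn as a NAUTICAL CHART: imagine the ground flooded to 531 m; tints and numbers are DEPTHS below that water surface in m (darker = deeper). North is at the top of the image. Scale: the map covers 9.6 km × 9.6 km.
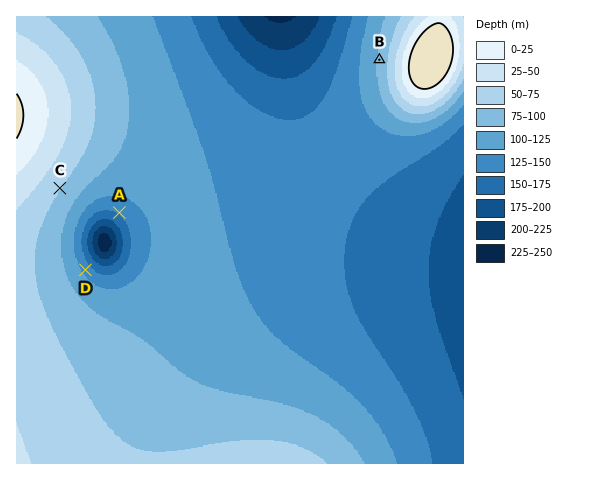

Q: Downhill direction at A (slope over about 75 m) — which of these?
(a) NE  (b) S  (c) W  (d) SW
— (d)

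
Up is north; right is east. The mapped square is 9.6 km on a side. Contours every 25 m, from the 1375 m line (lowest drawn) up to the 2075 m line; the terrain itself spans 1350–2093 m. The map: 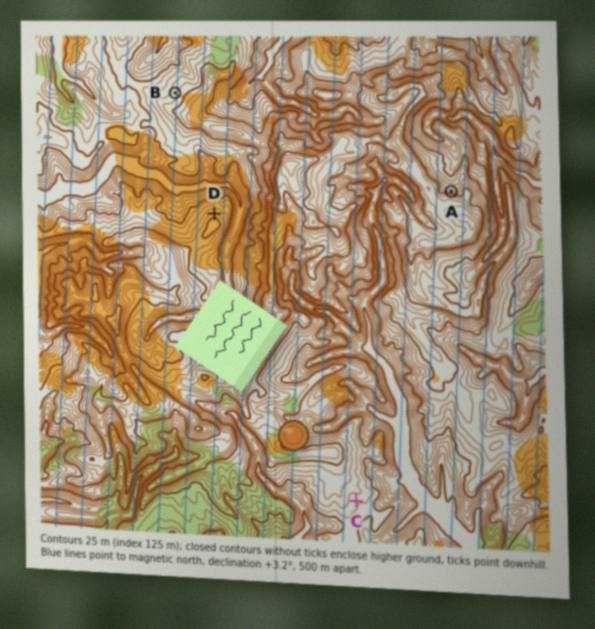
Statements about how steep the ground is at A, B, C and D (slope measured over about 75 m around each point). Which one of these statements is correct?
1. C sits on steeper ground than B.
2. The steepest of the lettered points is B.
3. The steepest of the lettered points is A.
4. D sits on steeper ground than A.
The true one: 3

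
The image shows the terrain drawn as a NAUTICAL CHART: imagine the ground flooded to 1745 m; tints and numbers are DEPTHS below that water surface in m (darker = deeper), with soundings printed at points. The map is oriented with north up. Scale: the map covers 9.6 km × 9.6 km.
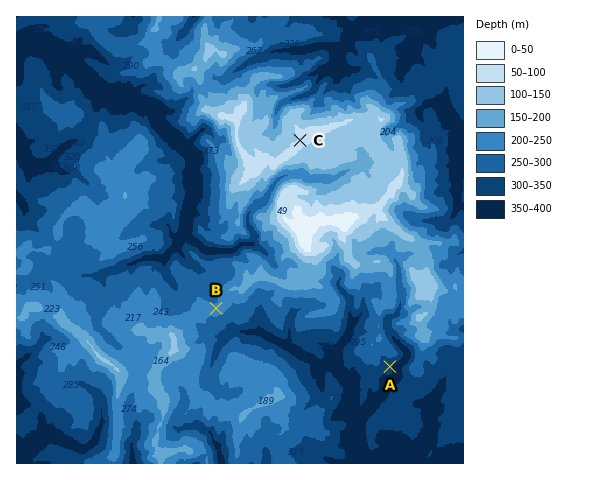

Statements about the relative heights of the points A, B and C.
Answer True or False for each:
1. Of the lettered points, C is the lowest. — False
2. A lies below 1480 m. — True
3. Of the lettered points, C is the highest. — True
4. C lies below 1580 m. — False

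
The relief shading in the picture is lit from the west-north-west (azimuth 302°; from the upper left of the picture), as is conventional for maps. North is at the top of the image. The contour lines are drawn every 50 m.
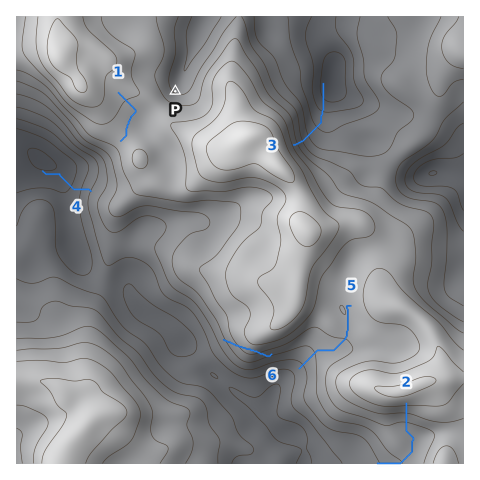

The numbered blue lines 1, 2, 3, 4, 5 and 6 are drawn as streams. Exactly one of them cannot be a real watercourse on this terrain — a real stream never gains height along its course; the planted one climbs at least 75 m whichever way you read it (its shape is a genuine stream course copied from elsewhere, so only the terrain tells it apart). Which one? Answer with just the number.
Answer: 6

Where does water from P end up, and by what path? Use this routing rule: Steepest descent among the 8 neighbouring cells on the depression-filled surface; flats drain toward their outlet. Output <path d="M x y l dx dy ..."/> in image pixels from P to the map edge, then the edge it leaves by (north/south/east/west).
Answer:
<path d="M175 91l4-3 3-13 10-20 5-21 9-17"/>
exit: north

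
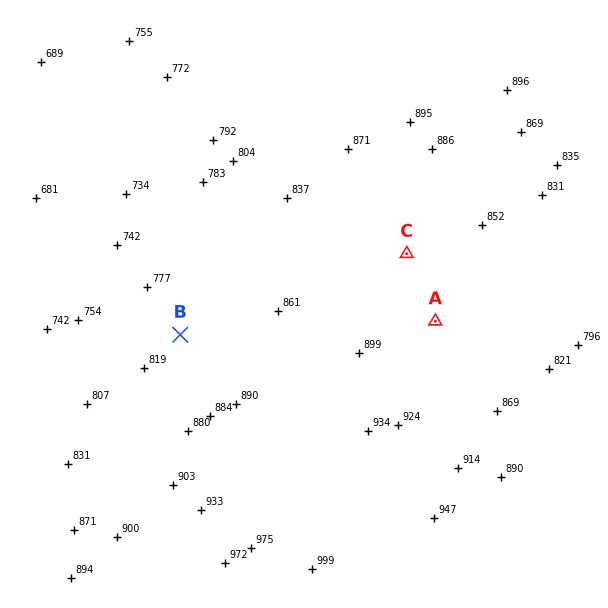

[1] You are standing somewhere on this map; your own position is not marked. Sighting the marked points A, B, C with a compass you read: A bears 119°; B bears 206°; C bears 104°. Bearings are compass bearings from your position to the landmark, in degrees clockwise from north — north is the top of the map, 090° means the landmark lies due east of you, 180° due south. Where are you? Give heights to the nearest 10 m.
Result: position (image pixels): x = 240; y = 212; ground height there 810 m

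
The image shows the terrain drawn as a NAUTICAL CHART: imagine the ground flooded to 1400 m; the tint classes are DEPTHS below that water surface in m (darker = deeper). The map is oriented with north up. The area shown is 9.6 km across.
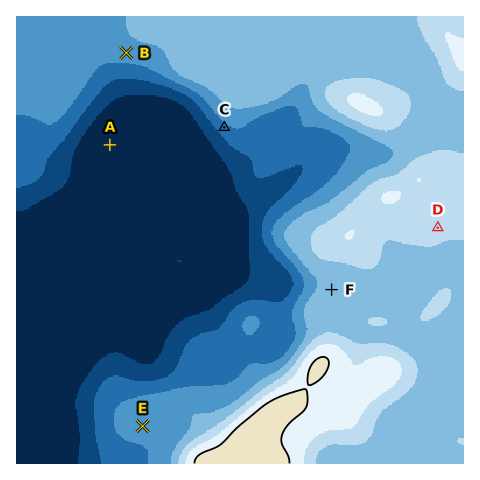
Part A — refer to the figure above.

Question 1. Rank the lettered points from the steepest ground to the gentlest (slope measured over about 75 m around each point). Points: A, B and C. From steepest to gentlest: C B A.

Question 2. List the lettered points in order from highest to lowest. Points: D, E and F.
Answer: D F E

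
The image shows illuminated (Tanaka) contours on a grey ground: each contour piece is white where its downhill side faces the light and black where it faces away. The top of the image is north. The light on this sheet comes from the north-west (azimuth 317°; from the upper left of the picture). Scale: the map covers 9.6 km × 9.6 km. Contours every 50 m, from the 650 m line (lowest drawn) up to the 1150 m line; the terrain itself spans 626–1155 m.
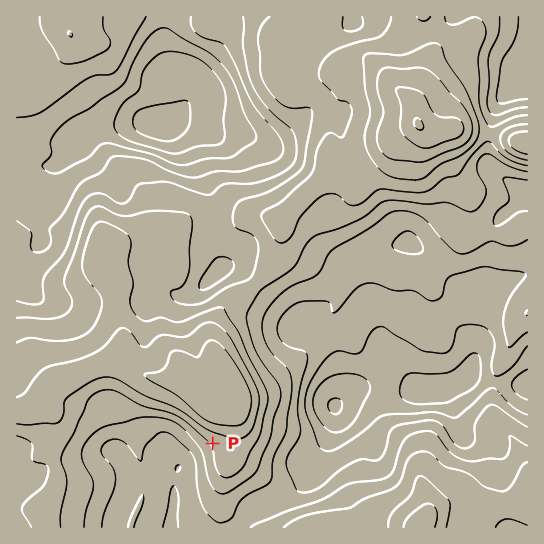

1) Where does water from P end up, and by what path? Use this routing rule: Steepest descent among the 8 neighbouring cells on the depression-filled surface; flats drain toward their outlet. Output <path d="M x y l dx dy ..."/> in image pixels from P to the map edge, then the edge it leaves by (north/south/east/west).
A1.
<path d="M213 443l-10 10-8 4-2 2-10 4-1 2 0 4-1 2-7 8 0 26-1 1 0 8-2 1 0 12"/>
exit: south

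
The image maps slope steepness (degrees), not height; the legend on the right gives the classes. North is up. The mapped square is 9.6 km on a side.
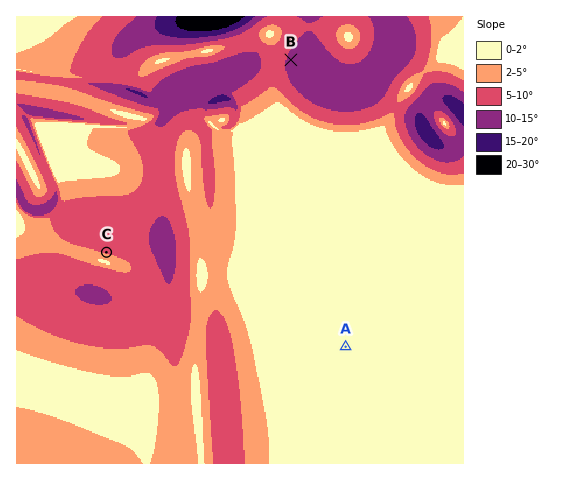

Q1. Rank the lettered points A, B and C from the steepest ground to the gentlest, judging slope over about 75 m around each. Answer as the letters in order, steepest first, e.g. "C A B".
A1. B C A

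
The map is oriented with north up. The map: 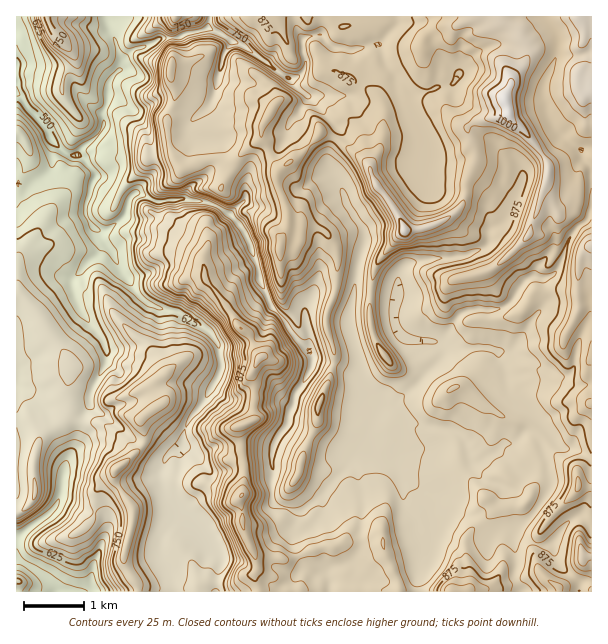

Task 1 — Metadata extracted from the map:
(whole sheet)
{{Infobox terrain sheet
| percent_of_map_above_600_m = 92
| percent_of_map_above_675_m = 84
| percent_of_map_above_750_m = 70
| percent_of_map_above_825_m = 41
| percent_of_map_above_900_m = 15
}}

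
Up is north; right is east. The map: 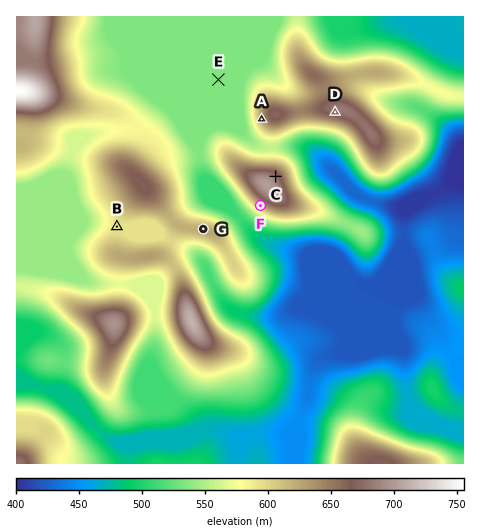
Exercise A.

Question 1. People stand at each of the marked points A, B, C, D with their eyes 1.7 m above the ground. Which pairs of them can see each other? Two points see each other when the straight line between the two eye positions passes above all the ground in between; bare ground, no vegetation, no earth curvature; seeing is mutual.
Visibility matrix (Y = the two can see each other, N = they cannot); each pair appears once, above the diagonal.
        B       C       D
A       N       Y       N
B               N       N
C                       Y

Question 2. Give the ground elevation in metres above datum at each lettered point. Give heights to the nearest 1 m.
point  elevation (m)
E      535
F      622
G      625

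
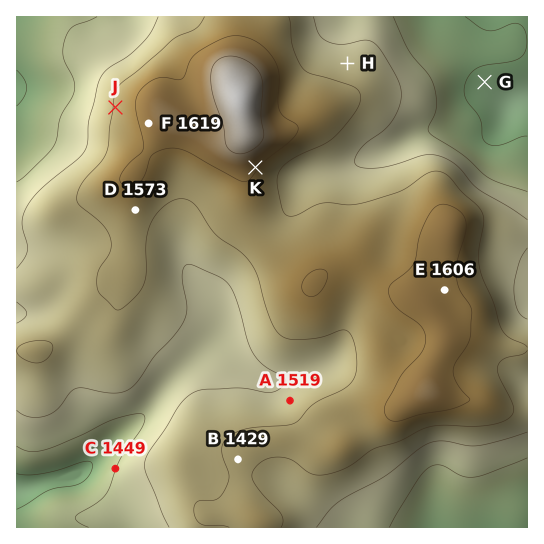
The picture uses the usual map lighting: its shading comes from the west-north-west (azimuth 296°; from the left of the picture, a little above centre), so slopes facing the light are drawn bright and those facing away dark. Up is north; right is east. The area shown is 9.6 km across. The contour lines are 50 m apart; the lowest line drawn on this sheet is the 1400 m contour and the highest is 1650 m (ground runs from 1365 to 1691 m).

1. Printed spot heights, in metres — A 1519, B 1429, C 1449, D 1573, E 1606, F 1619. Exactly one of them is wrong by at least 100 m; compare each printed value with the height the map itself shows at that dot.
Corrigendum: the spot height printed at B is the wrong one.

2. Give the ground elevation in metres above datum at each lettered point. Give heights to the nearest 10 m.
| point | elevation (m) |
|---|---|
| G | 1390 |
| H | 1520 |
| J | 1550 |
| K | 1610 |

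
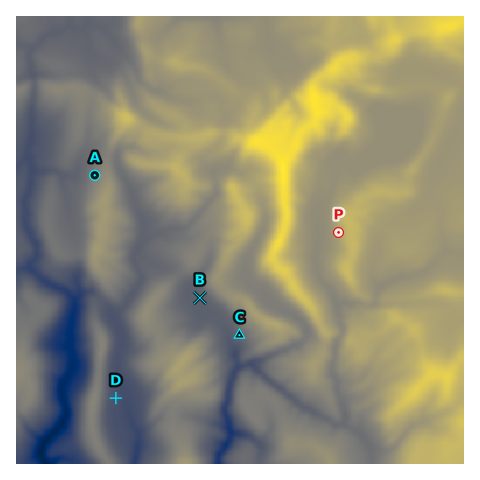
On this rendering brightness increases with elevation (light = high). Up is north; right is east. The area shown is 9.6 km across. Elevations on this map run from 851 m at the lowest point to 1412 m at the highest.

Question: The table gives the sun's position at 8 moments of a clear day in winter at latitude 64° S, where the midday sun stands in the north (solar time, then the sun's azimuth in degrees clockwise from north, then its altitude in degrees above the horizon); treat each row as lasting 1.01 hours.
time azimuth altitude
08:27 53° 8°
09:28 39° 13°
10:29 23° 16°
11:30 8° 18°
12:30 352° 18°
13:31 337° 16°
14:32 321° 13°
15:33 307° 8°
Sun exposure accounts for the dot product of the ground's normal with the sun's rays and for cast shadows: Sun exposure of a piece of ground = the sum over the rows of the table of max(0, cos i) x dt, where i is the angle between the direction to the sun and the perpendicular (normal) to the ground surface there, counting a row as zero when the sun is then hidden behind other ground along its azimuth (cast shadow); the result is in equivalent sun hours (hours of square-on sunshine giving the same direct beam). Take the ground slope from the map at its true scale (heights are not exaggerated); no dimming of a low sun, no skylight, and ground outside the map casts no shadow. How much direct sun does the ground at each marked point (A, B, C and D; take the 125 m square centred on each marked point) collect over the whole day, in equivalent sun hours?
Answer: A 2.3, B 1.5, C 1.1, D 1.5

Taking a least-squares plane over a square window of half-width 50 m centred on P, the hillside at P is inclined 18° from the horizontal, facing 264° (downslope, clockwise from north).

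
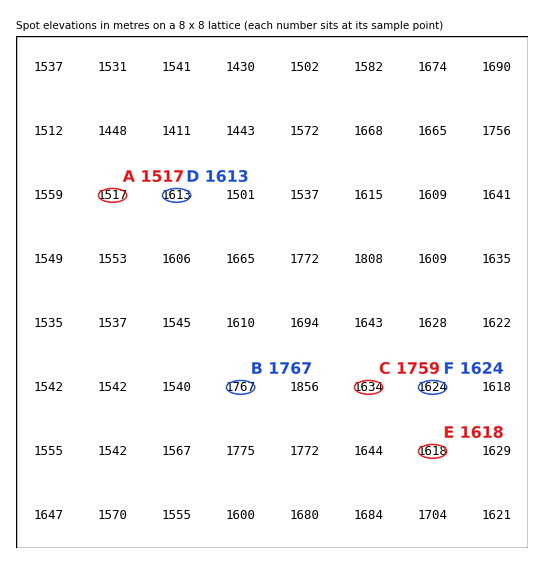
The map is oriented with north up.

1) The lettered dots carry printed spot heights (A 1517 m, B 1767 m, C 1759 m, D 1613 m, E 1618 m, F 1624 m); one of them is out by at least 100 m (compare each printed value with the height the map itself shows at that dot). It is C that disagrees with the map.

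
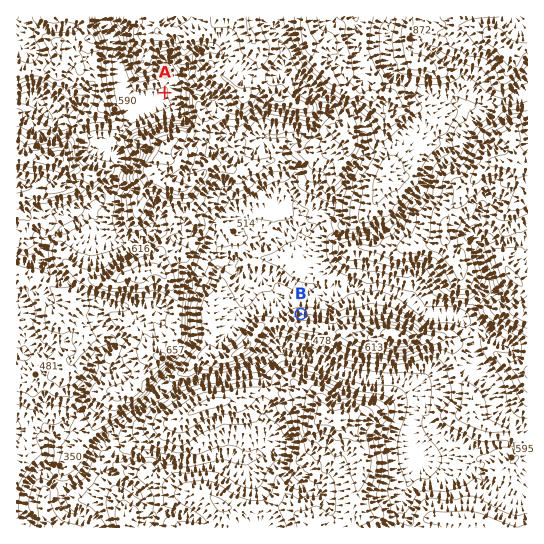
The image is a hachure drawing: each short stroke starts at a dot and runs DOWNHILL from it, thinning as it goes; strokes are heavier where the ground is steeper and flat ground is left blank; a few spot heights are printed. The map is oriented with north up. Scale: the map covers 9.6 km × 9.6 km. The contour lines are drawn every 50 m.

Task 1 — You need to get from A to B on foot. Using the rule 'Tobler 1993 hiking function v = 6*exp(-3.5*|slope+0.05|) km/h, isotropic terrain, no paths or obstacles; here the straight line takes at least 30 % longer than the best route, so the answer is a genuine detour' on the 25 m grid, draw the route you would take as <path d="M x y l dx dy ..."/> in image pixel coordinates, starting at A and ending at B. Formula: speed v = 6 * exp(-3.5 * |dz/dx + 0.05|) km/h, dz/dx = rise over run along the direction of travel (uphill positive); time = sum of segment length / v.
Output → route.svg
<path d="M165 93l14 0 3 2 1-1 15 29 3 3 5 11 0 2 4 8 0 3 1 3 8 4 6 5 13 7 12 12 1 2 0 4-2 6 0 9 14 29 0 7 3 4 3 1 2 6 0 4 7 13 5 5 4 8 0 4 6 11 0 8 4 8 4 4"/>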